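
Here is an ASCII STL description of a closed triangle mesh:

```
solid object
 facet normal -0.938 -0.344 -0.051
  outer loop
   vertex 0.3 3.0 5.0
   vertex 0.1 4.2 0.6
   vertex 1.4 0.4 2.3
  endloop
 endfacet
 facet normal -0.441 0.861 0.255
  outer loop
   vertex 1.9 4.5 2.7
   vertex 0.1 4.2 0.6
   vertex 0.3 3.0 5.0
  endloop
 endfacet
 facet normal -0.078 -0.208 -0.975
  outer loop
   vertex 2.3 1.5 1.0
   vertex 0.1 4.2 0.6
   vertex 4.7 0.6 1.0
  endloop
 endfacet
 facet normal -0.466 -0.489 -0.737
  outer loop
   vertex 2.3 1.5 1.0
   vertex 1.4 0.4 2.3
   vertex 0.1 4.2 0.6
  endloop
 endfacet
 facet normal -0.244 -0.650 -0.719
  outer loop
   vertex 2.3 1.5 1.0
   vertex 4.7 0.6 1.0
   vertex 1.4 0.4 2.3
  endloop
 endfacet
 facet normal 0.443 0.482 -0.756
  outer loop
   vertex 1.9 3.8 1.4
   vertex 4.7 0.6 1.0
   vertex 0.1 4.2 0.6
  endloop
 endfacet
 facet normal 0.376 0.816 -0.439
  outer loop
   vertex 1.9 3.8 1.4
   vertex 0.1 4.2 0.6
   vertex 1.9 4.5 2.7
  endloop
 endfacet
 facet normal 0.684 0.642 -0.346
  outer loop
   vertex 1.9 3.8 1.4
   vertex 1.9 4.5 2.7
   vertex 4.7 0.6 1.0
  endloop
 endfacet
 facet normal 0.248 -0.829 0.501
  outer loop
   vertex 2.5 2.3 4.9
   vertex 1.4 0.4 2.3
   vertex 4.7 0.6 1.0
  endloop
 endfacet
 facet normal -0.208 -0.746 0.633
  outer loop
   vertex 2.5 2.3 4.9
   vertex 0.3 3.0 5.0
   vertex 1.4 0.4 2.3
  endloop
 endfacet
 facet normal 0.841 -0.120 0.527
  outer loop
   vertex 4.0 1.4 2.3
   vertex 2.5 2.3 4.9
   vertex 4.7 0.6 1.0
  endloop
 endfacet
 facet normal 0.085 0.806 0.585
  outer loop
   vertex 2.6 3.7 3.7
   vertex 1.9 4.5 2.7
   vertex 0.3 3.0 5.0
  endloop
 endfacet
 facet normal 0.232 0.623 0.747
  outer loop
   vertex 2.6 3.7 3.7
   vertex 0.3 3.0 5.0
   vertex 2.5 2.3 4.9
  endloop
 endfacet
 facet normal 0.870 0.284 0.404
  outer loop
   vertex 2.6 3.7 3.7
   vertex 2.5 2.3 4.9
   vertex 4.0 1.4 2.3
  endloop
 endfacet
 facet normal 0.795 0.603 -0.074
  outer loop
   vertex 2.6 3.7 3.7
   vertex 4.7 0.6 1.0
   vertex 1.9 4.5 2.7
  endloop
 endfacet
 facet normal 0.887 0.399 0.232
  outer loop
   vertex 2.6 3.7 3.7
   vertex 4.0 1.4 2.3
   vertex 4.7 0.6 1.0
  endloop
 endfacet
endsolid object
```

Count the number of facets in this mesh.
16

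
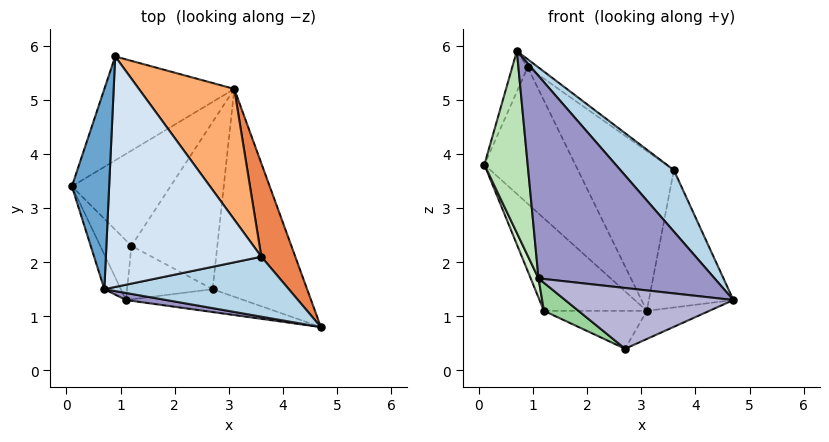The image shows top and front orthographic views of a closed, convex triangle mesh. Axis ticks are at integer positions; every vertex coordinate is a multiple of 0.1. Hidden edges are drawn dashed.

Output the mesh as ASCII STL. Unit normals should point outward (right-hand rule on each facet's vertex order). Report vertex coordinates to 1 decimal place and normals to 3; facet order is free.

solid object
 facet normal -0.942 0.067 0.330
  outer loop
   vertex 0.7 1.5 5.9
   vertex 0.9 5.8 5.6
   vertex 0.1 3.4 3.8
  endloop
 endfacet
 facet normal -0.715 0.556 -0.424
  outer loop
   vertex 3.1 5.2 1.1
   vertex 0.1 3.4 3.8
   vertex 0.9 5.8 5.6
  endloop
 endfacet
 facet normal 0.561 -0.592 0.578
  outer loop
   vertex 3.6 2.1 3.7
   vertex 0.7 1.5 5.9
   vertex 4.7 0.8 1.3
  endloop
 endfacet
 facet normal 0.600 0.028 0.799
  outer loop
   vertex 3.6 2.1 3.7
   vertex 0.9 5.8 5.6
   vertex 0.7 1.5 5.9
  endloop
 endfacet
 facet normal 0.911 0.342 0.232
  outer loop
   vertex 3.6 2.1 3.7
   vertex 4.7 0.8 1.3
   vertex 3.1 5.2 1.1
  endloop
 endfacet
 facet normal 0.833 0.428 0.350
  outer loop
   vertex 3.6 2.1 3.7
   vertex 3.1 5.2 1.1
   vertex 0.9 5.8 5.6
  endloop
 endfacet
 facet normal -0.729 0.477 -0.491
  outer loop
   vertex 1.2 2.3 1.1
   vertex 0.1 3.4 3.8
   vertex 3.1 5.2 1.1
  endloop
 endfacet
 facet normal 0.442 0.120 -0.889
  outer loop
   vertex 2.7 1.5 0.4
   vertex 3.1 5.2 1.1
   vertex 4.7 0.8 1.3
  endloop
 endfacet
 facet normal -0.320 0.209 -0.924
  outer loop
   vertex 2.7 1.5 0.4
   vertex 1.2 2.3 1.1
   vertex 3.1 5.2 1.1
  endloop
 endfacet
 facet normal -0.552 -0.388 -0.738
  outer loop
   vertex 1.1 1.3 1.7
   vertex 1.2 2.3 1.1
   vertex 2.7 1.5 0.4
  endloop
 endfacet
 facet normal -0.926 -0.370 -0.071
  outer loop
   vertex 1.1 1.3 1.7
   vertex 0.7 1.5 5.9
   vertex 0.1 3.4 3.8
  endloop
 endfacet
 facet normal -0.935 -0.109 -0.337
  outer loop
   vertex 1.1 1.3 1.7
   vertex 0.1 3.4 3.8
   vertex 1.2 2.3 1.1
  endloop
 endfacet
 facet normal -0.134 -0.990 0.034
  outer loop
   vertex 1.1 1.3 1.7
   vertex 4.7 0.8 1.3
   vertex 0.7 1.5 5.9
  endloop
 endfacet
 facet normal -0.167 -0.923 -0.347
  outer loop
   vertex 1.1 1.3 1.7
   vertex 2.7 1.5 0.4
   vertex 4.7 0.8 1.3
  endloop
 endfacet
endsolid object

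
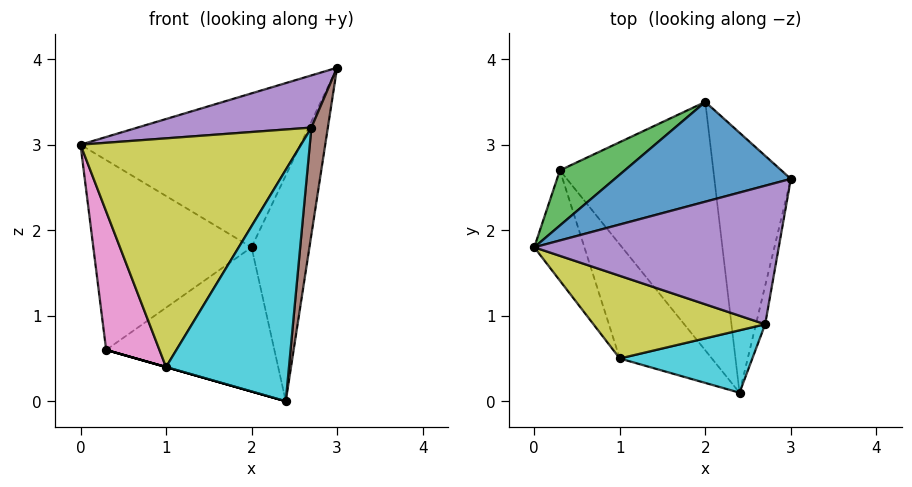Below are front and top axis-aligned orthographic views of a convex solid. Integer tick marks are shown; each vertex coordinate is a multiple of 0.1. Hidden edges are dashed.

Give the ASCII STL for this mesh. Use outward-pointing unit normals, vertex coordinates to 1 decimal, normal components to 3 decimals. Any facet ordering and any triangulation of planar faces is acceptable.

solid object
 facet normal -0.361 0.783 0.507
  outer loop
   vertex 2.0 3.5 1.8
   vertex 0.0 1.8 3.0
   vertex 3.0 2.6 3.9
  endloop
 endfacet
 facet normal 0.909 0.274 -0.315
  outer loop
   vertex 2.0 3.5 1.8
   vertex 3.0 2.6 3.9
   vertex 2.4 0.1 0.0
  endloop
 endfacet
 facet normal -0.544 0.806 0.234
  outer loop
   vertex 0.3 2.7 0.6
   vertex 0.0 1.8 3.0
   vertex 2.0 3.5 1.8
  endloop
 endfacet
 facet normal 0.351 0.470 -0.810
  outer loop
   vertex 0.3 2.7 0.6
   vertex 2.0 3.5 1.8
   vertex 2.4 0.1 0.0
  endloop
 endfacet
 facet normal -0.184 -0.346 0.920
  outer loop
   vertex 2.7 0.9 3.2
   vertex 3.0 2.6 3.9
   vertex 0.0 1.8 3.0
  endloop
 endfacet
 facet normal 0.987 -0.152 -0.055
  outer loop
   vertex 2.7 0.9 3.2
   vertex 2.4 0.1 0.0
   vertex 3.0 2.6 3.9
  endloop
 endfacet
 facet normal -0.935 -0.277 -0.221
  outer loop
   vertex 1.0 0.5 0.4
   vertex 0.0 1.8 3.0
   vertex 0.3 2.7 0.6
  endloop
 endfacet
 facet normal -0.275 0.000 -0.962
  outer loop
   vertex 1.0 0.5 0.4
   vertex 0.3 2.7 0.6
   vertex 2.4 0.1 0.0
  endloop
 endfacet
 facet normal -0.321 -0.891 0.322
  outer loop
   vertex 1.0 0.5 0.4
   vertex 2.7 0.9 3.2
   vertex 0.0 1.8 3.0
  endloop
 endfacet
 facet normal -0.198 -0.947 0.255
  outer loop
   vertex 1.0 0.5 0.4
   vertex 2.4 0.1 0.0
   vertex 2.7 0.9 3.2
  endloop
 endfacet
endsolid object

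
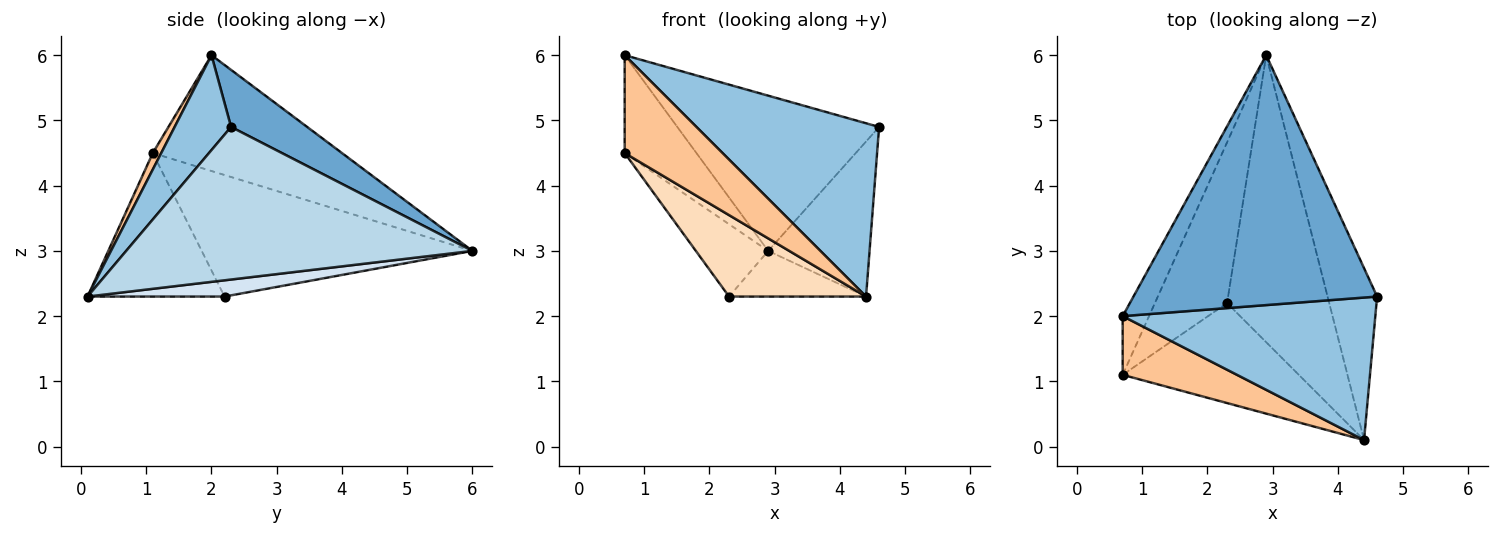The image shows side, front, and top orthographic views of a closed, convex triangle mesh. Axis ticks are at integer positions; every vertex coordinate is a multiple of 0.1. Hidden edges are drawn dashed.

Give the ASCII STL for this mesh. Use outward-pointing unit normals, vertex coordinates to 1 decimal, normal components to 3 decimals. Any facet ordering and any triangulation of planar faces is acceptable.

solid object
 facet normal 0.195 0.517 0.833
  outer loop
   vertex 2.9 6.0 3.0
   vertex 0.7 2.0 6.0
   vertex 4.6 2.3 4.9
  endloop
 endfacet
 facet normal 0.232 -0.751 0.618
  outer loop
   vertex 4.4 0.1 2.3
   vertex 4.6 2.3 4.9
   vertex 0.7 2.0 6.0
  endloop
 endfacet
 facet normal 0.916 0.268 -0.297
  outer loop
   vertex 4.4 0.1 2.3
   vertex 2.9 6.0 3.0
   vertex 4.6 2.3 4.9
  endloop
 endfacet
 facet normal 0.155 0.155 -0.976
  outer loop
   vertex 2.3 2.2 2.3
   vertex 2.9 6.0 3.0
   vertex 4.4 0.1 2.3
  endloop
 endfacet
 facet normal -0.915 0.347 -0.208
  outer loop
   vertex 0.7 1.1 4.5
   vertex 0.7 2.0 6.0
   vertex 2.9 6.0 3.0
  endloop
 endfacet
 facet normal -0.838 0.224 -0.498
  outer loop
   vertex 0.7 1.1 4.5
   vertex 2.9 6.0 3.0
   vertex 2.3 2.2 2.3
  endloop
 endfacet
 facet normal 0.074 -0.855 0.513
  outer loop
   vertex 0.7 1.1 4.5
   vertex 4.4 0.1 2.3
   vertex 0.7 2.0 6.0
  endloop
 endfacet
 facet normal -0.534 -0.534 -0.655
  outer loop
   vertex 0.7 1.1 4.5
   vertex 2.3 2.2 2.3
   vertex 4.4 0.1 2.3
  endloop
 endfacet
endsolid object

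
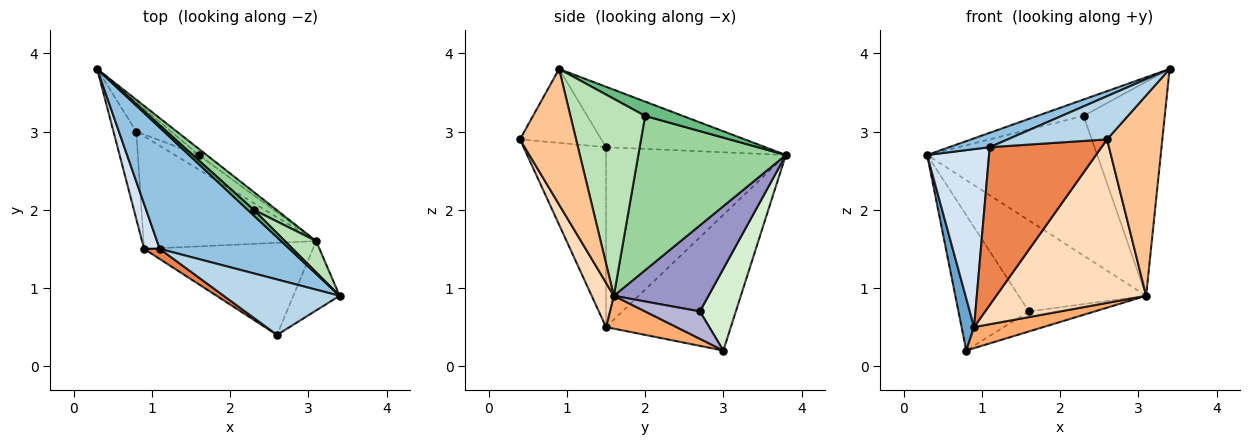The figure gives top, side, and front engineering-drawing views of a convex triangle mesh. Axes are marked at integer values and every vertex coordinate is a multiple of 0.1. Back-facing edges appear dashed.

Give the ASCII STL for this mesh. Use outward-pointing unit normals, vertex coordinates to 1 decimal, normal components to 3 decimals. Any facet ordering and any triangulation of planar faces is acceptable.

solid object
 facet normal -0.981 -0.098 -0.165
  outer loop
   vertex 0.9 1.5 0.5
   vertex 0.3 3.8 2.7
   vertex 0.8 3.0 0.2
  endloop
 endfacet
 facet normal -0.420 -0.107 0.901
  outer loop
   vertex 1.1 1.5 2.8
   vertex 3.4 0.9 3.8
   vertex 0.3 3.8 2.7
  endloop
 endfacet
 facet normal -0.450 -0.549 0.705
  outer loop
   vertex 1.1 1.5 2.8
   vertex 2.6 0.4 2.9
   vertex 3.4 0.9 3.8
  endloop
 endfacet
 facet normal -0.942 -0.324 0.082
  outer loop
   vertex 1.1 1.5 2.8
   vertex 0.3 3.8 2.7
   vertex 0.9 1.5 0.5
  endloop
 endfacet
 facet normal -0.593 -0.804 0.052
  outer loop
   vertex 1.1 1.5 2.8
   vertex 0.9 1.5 0.5
   vertex 2.6 0.4 2.9
  endloop
 endfacet
 facet normal 0.184 -0.181 -0.966
  outer loop
   vertex 3.1 1.6 0.9
   vertex 0.9 1.5 0.5
   vertex 0.8 3.0 0.2
  endloop
 endfacet
 facet normal 0.692 -0.682 -0.236
  outer loop
   vertex 3.1 1.6 0.9
   vertex 3.4 0.9 3.8
   vertex 2.6 0.4 2.9
  endloop
 endfacet
 facet normal 0.128 -0.864 -0.487
  outer loop
   vertex 3.1 1.6 0.9
   vertex 2.6 0.4 2.9
   vertex 0.9 1.5 0.5
  endloop
 endfacet
 facet normal 0.611 0.750 0.254
  outer loop
   vertex 2.3 2.0 3.2
   vertex 0.3 3.8 2.7
   vertex 3.4 0.9 3.8
  endloop
 endfacet
 facet normal 0.652 0.752 0.096
  outer loop
   vertex 2.3 2.0 3.2
   vertex 3.1 1.6 0.9
   vertex 0.3 3.8 2.7
  endloop
 endfacet
 facet normal 0.673 0.732 0.107
  outer loop
   vertex 2.3 2.0 3.2
   vertex 3.4 0.9 3.8
   vertex 3.1 1.6 0.9
  endloop
 endfacet
 facet normal 0.447 0.874 -0.190
  outer loop
   vertex 1.6 2.7 0.7
   vertex 0.8 3.0 0.2
   vertex 0.3 3.8 2.7
  endloop
 endfacet
 facet normal 0.595 0.802 -0.054
  outer loop
   vertex 1.6 2.7 0.7
   vertex 0.3 3.8 2.7
   vertex 3.1 1.6 0.9
  endloop
 endfacet
 facet normal 0.557 0.671 -0.489
  outer loop
   vertex 1.6 2.7 0.7
   vertex 3.1 1.6 0.9
   vertex 0.8 3.0 0.2
  endloop
 endfacet
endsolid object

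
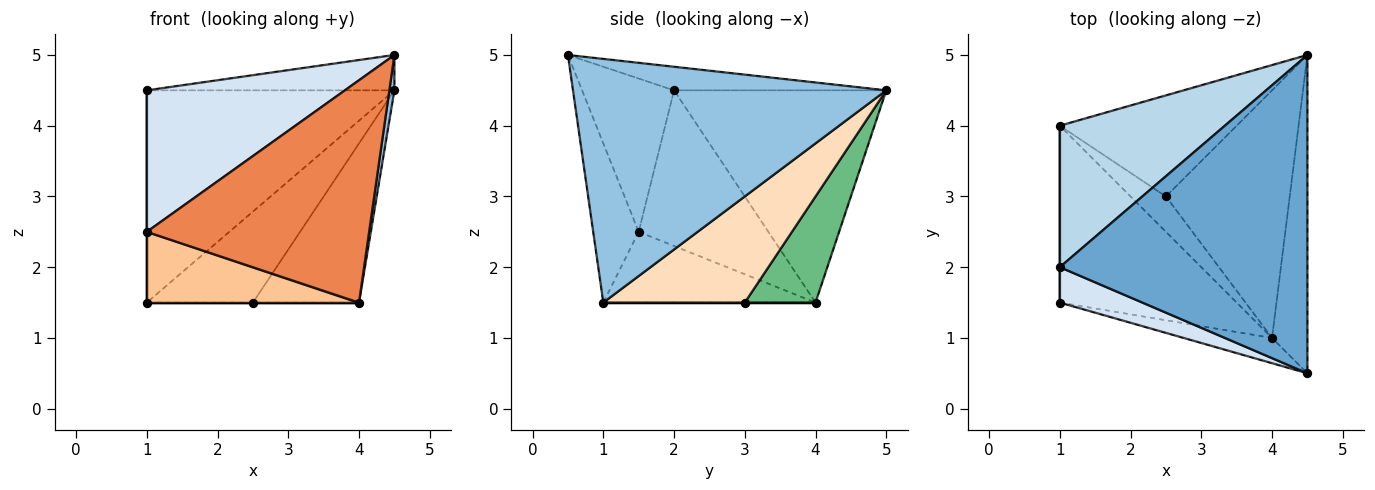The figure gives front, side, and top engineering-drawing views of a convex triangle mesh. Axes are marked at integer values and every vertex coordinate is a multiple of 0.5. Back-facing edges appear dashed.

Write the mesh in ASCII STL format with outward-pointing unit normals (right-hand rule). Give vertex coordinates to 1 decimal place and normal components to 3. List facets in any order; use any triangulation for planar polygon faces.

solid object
 facet normal -0.094 0.110 0.989
  outer loop
   vertex 4.5 5.0 4.5
   vertex 1.0 2.0 4.5
   vertex 4.5 0.5 5.0
  endloop
 endfacet
 facet normal 0.990 -0.016 -0.144
  outer loop
   vertex 4.0 1.0 1.5
   vertex 4.5 5.0 4.5
   vertex 4.5 0.5 5.0
  endloop
 endfacet
 facet normal -0.581 0.677 0.452
  outer loop
   vertex 1.0 4.0 1.5
   vertex 1.0 2.0 4.5
   vertex 4.5 5.0 4.5
  endloop
 endfacet
 facet normal -0.411 -0.885 0.221
  outer loop
   vertex 1.0 1.5 2.5
   vertex 4.5 0.5 5.0
   vertex 1.0 2.0 4.5
  endloop
 endfacet
 facet normal -0.199 -0.974 -0.111
  outer loop
   vertex 1.0 1.5 2.5
   vertex 4.0 1.0 1.5
   vertex 4.5 0.5 5.0
  endloop
 endfacet
 facet normal -1.000 0.000 0.000
  outer loop
   vertex 1.0 1.5 2.5
   vertex 1.0 2.0 4.5
   vertex 1.0 4.0 1.5
  endloop
 endfacet
 facet normal -0.348 -0.348 -0.870
  outer loop
   vertex 1.0 1.5 2.5
   vertex 1.0 4.0 1.5
   vertex 4.0 1.0 1.5
  endloop
 endfacet
 facet normal 0.585 0.439 -0.682
  outer loop
   vertex 2.5 3.0 1.5
   vertex 4.5 5.0 4.5
   vertex 4.0 1.0 1.5
  endloop
 endfacet
 facet normal 0.407 0.611 -0.679
  outer loop
   vertex 2.5 3.0 1.5
   vertex 1.0 4.0 1.5
   vertex 4.5 5.0 4.5
  endloop
 endfacet
 facet normal 0.000 0.000 -1.000
  outer loop
   vertex 2.5 3.0 1.5
   vertex 4.0 1.0 1.5
   vertex 1.0 4.0 1.5
  endloop
 endfacet
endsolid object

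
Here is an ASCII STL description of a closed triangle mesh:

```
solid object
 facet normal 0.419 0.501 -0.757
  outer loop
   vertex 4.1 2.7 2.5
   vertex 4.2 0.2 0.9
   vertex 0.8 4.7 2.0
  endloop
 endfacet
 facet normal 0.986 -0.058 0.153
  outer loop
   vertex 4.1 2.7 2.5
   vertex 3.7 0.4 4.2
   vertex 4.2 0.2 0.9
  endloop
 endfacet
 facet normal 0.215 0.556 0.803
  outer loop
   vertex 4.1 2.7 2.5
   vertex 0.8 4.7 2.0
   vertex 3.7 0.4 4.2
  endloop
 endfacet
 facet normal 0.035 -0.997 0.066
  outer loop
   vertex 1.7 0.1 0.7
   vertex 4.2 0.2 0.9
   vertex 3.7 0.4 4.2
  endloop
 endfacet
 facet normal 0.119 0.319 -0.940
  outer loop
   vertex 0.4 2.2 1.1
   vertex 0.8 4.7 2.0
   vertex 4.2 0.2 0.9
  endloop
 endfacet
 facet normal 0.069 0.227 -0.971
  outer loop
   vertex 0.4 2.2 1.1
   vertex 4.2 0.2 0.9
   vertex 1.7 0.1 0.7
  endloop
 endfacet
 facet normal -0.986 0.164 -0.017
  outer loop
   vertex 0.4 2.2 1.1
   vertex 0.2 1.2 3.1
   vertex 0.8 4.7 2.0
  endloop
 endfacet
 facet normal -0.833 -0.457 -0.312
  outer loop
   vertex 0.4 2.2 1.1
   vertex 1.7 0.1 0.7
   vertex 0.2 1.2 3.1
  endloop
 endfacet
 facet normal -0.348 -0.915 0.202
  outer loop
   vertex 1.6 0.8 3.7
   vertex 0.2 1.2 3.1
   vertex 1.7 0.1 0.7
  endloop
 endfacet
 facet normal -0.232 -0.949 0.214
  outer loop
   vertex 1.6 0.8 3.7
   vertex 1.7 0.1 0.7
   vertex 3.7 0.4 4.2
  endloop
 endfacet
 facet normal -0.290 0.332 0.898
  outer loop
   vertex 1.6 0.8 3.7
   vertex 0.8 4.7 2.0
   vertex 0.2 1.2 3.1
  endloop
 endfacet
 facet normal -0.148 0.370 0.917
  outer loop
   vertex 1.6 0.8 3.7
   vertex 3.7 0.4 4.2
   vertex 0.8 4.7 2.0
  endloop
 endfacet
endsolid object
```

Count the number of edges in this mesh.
18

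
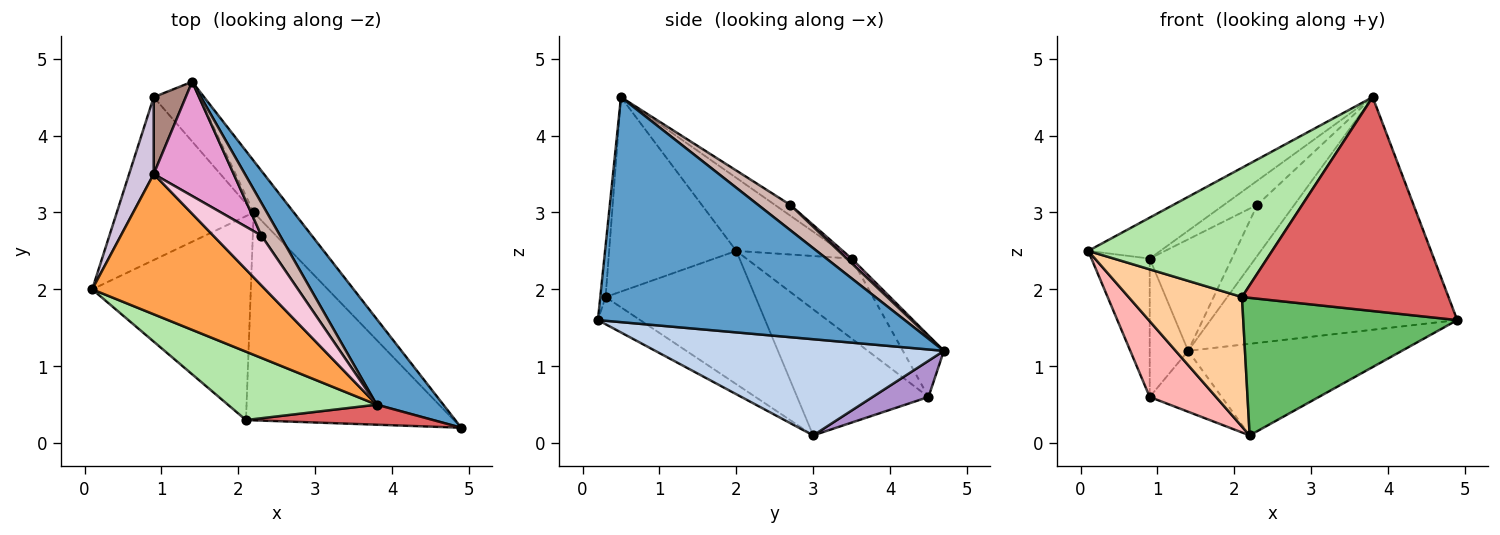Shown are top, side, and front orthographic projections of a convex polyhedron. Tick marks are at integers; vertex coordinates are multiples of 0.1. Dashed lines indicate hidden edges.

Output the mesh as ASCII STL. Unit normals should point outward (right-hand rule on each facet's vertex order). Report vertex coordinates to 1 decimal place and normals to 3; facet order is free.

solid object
 facet normal 0.759 0.611 0.225
  outer loop
   vertex 3.8 0.5 4.5
   vertex 4.9 0.2 1.6
   vertex 1.4 4.7 1.2
  endloop
 endfacet
 facet normal 0.762 0.564 -0.318
  outer loop
   vertex 2.2 3.0 0.1
   vertex 1.4 4.7 1.2
   vertex 4.9 0.2 1.6
  endloop
 endfacet
 facet normal -0.376 0.260 0.890
  outer loop
   vertex 0.9 3.5 2.4
   vertex 0.1 2.0 2.5
   vertex 3.8 0.5 4.5
  endloop
 endfacet
 facet normal -0.578 -0.438 -0.688
  outer loop
   vertex 2.1 0.3 1.9
   vertex 0.1 2.0 2.5
   vertex 2.2 3.0 0.1
  endloop
 endfacet
 facet normal -0.108 -0.549 -0.829
  outer loop
   vertex 2.1 0.3 1.9
   vertex 2.2 3.0 0.1
   vertex 4.9 0.2 1.6
  endloop
 endfacet
 facet normal -0.521 -0.754 0.399
  outer loop
   vertex 2.1 0.3 1.9
   vertex 3.8 0.5 4.5
   vertex 0.1 2.0 2.5
  endloop
 endfacet
 facet normal -0.026 -0.995 0.093
  outer loop
   vertex 2.1 0.3 1.9
   vertex 4.9 0.2 1.6
   vertex 3.8 0.5 4.5
  endloop
 endfacet
 facet normal -0.641 -0.324 -0.696
  outer loop
   vertex 0.9 4.5 0.6
   vertex 2.2 3.0 0.1
   vertex 0.1 2.0 2.5
  endloop
 endfacet
 facet normal 0.485 0.624 -0.612
  outer loop
   vertex 0.9 4.5 0.6
   vertex 1.4 4.7 1.2
   vertex 2.2 3.0 0.1
  endloop
 endfacet
 facet normal -0.845 0.468 0.260
  outer loop
   vertex 0.9 4.5 0.6
   vertex 0.1 2.0 2.5
   vertex 0.9 3.5 2.4
  endloop
 endfacet
 facet normal -0.682 0.639 0.355
  outer loop
   vertex 0.9 4.5 0.6
   vertex 0.9 3.5 2.4
   vertex 1.4 4.7 1.2
  endloop
 endfacet
 facet normal 0.590 0.680 0.436
  outer loop
   vertex 2.3 2.7 3.1
   vertex 3.8 0.5 4.5
   vertex 1.4 4.7 1.2
  endloop
 endfacet
 facet normal 0.041 0.698 0.715
  outer loop
   vertex 2.3 2.7 3.1
   vertex 1.4 4.7 1.2
   vertex 0.9 3.5 2.4
  endloop
 endfacet
 facet normal -0.197 0.427 0.882
  outer loop
   vertex 2.3 2.7 3.1
   vertex 0.9 3.5 2.4
   vertex 3.8 0.5 4.5
  endloop
 endfacet
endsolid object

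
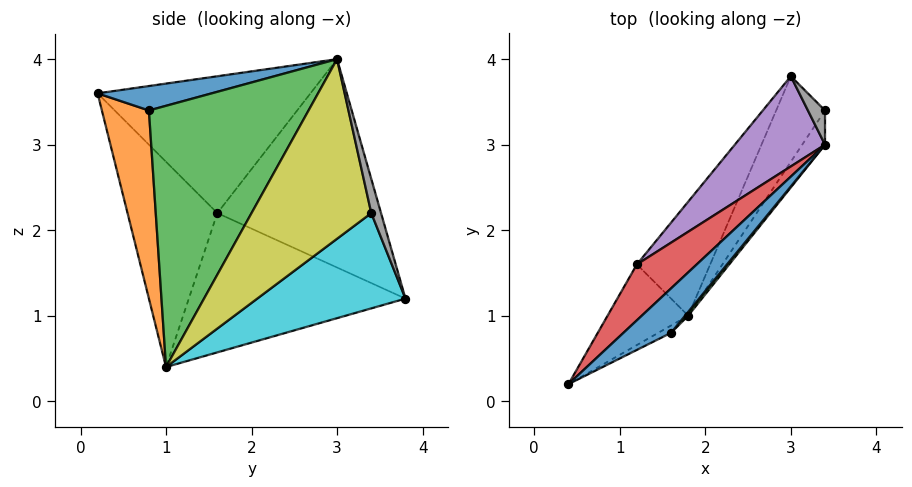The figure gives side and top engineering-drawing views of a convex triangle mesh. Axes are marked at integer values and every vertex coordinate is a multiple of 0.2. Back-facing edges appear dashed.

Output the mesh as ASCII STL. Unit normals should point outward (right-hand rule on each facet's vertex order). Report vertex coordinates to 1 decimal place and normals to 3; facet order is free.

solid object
 facet normal 0.389 -0.524 0.758
  outer loop
   vertex 1.6 0.8 3.4
   vertex 3.4 3.0 4.0
   vertex 0.4 0.2 3.6
  endloop
 endfacet
 facet normal 0.443 -0.896 -0.030
  outer loop
   vertex 1.6 0.8 3.4
   vertex 0.4 0.2 3.6
   vertex 1.8 1.0 0.4
  endloop
 endfacet
 facet normal 0.773 -0.635 0.009
  outer loop
   vertex 1.6 0.8 3.4
   vertex 1.8 1.0 0.4
   vertex 3.4 3.0 4.0
  endloop
 endfacet
 facet normal -0.673 0.679 0.294
  outer loop
   vertex 1.2 1.6 2.2
   vertex 0.4 0.2 3.6
   vertex 3.4 3.0 4.0
  endloop
 endfacet
 facet normal -0.672 0.682 0.291
  outer loop
   vertex 1.2 1.6 2.2
   vertex 3.4 3.0 4.0
   vertex 3.0 3.8 1.2
  endloop
 endfacet
 facet normal -0.918 0.164 -0.361
  outer loop
   vertex 1.2 1.6 2.2
   vertex 1.8 1.0 0.4
   vertex 0.4 0.2 3.6
  endloop
 endfacet
 facet normal -0.788 0.456 -0.415
  outer loop
   vertex 1.2 1.6 2.2
   vertex 3.0 3.8 1.2
   vertex 1.8 1.0 0.4
  endloop
 endfacet
 facet normal 0.398 0.896 0.199
  outer loop
   vertex 3.4 3.4 2.2
   vertex 3.0 3.8 1.2
   vertex 3.4 3.0 4.0
  endloop
 endfacet
 facet normal 0.863 -0.493 -0.110
  outer loop
   vertex 3.4 3.4 2.2
   vertex 3.4 3.0 4.0
   vertex 1.8 1.0 0.4
  endloop
 endfacet
 facet normal 0.863 -0.243 -0.443
  outer loop
   vertex 3.4 3.4 2.2
   vertex 1.8 1.0 0.4
   vertex 3.0 3.8 1.2
  endloop
 endfacet
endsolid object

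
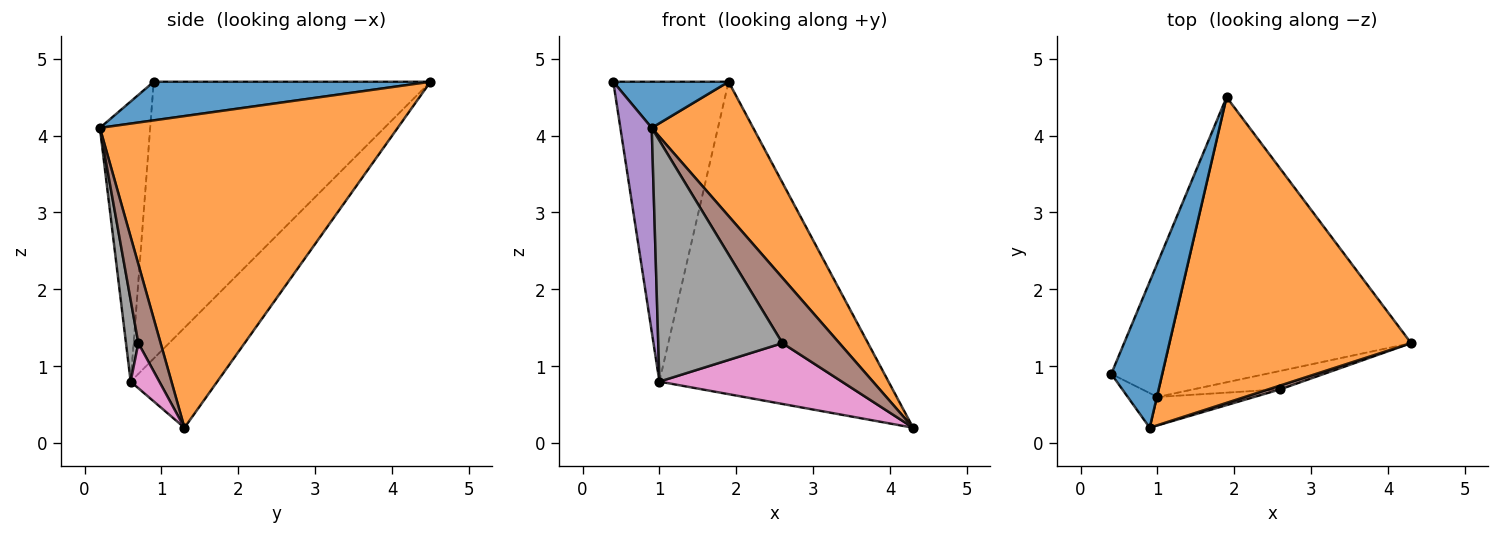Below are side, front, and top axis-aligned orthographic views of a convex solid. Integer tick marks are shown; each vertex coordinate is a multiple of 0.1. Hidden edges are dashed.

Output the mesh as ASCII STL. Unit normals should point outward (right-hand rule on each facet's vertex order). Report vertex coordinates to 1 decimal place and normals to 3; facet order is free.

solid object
 facet normal 0.586 -0.244 0.773
  outer loop
   vertex 0.9 0.2 4.1
   vertex 1.9 4.5 4.7
   vertex 0.4 0.9 4.7
  endloop
 endfacet
 facet normal 0.763 -0.260 0.592
  outer loop
   vertex 0.9 0.2 4.1
   vertex 4.3 1.3 0.2
   vertex 1.9 4.5 4.7
  endloop
 endfacet
 facet normal -0.910 0.379 -0.169
  outer loop
   vertex 1.0 0.6 0.8
   vertex 0.4 0.9 4.7
   vertex 1.9 4.5 4.7
  endloop
 endfacet
 facet normal -0.269 0.711 -0.649
  outer loop
   vertex 1.0 0.6 0.8
   vertex 1.9 4.5 4.7
   vertex 4.3 1.3 0.2
  endloop
 endfacet
 facet normal -0.845 -0.527 -0.089
  outer loop
   vertex 1.0 0.6 0.8
   vertex 0.9 0.2 4.1
   vertex 0.4 0.9 4.7
  endloop
 endfacet
 facet normal 0.364 -0.930 0.055
  outer loop
   vertex 2.6 0.7 1.3
   vertex 4.3 1.3 0.2
   vertex 0.9 0.2 4.1
  endloop
 endfacet
 facet normal 0.149 -0.946 -0.286
  outer loop
   vertex 2.6 0.7 1.3
   vertex 1.0 0.6 0.8
   vertex 4.3 1.3 0.2
  endloop
 endfacet
 facet normal 0.098 -0.988 -0.117
  outer loop
   vertex 2.6 0.7 1.3
   vertex 0.9 0.2 4.1
   vertex 1.0 0.6 0.8
  endloop
 endfacet
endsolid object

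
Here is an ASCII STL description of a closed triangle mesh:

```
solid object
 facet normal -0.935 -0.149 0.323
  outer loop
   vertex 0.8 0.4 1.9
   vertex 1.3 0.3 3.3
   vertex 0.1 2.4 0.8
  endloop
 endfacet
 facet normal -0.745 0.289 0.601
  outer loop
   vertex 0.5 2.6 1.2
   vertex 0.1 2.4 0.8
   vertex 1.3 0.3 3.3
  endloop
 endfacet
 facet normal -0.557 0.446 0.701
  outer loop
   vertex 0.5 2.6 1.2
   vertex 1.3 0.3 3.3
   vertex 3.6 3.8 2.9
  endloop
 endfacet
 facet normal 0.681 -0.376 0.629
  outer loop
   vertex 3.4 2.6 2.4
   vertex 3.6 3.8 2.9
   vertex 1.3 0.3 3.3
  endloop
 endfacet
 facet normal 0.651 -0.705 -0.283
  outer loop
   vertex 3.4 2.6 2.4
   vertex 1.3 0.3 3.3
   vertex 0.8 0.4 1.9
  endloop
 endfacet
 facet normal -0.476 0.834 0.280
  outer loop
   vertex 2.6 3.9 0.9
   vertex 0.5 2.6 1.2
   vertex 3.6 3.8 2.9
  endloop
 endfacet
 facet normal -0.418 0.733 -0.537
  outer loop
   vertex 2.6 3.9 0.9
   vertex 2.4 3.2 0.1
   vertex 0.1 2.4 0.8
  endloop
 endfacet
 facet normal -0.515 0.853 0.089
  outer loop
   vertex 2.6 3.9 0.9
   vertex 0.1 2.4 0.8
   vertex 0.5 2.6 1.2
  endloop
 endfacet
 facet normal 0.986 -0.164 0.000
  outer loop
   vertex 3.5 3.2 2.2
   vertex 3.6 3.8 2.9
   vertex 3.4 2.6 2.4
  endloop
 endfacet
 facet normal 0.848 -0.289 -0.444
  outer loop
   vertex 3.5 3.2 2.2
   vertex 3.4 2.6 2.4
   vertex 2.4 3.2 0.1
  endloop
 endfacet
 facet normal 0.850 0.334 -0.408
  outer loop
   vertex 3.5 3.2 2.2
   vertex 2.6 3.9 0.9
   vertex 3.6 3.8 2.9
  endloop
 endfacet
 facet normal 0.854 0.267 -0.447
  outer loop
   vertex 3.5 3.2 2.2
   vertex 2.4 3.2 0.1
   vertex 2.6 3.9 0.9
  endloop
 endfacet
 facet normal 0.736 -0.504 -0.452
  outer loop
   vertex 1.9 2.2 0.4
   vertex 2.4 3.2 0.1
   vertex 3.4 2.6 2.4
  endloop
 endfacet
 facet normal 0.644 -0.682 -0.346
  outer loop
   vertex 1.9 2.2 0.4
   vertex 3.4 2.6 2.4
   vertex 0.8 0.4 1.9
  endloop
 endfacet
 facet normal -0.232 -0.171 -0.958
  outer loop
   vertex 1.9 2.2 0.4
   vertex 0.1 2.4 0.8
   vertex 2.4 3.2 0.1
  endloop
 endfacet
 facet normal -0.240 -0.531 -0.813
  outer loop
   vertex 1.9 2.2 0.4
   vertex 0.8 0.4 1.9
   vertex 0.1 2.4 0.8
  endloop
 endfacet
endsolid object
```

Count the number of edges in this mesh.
24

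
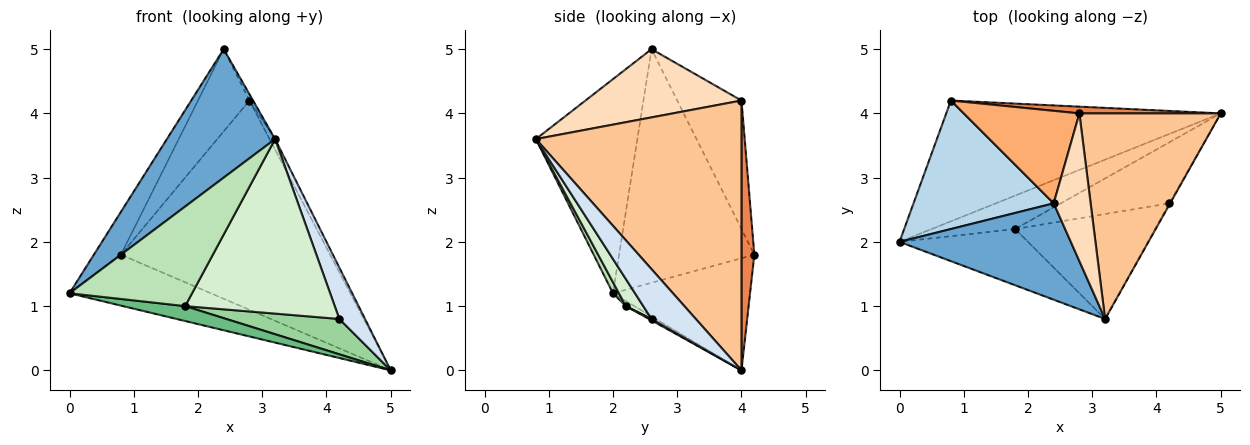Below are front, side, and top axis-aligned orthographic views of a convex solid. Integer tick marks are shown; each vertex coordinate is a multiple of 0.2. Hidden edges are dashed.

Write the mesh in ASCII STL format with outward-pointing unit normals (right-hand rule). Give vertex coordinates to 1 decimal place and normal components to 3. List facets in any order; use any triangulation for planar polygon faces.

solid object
 facet normal -0.600 -0.640 0.480
  outer loop
   vertex 2.4 2.6 5.0
   vertex 0.0 2.0 1.2
   vertex 3.2 0.8 3.6
  endloop
 endfacet
 facet normal -0.352 0.363 -0.862
  outer loop
   vertex 0.8 4.2 1.8
   vertex 5.0 4.0 0.0
   vertex 0.0 2.0 1.2
  endloop
 endfacet
 facet normal -0.845 0.169 0.507
  outer loop
   vertex 0.8 4.2 1.8
   vertex 0.0 2.0 1.2
   vertex 2.4 2.6 5.0
  endloop
 endfacet
 facet normal 0.865 -0.502 -0.014
  outer loop
   vertex 4.2 2.6 0.8
   vertex 5.0 4.0 0.0
   vertex 3.2 0.8 3.6
  endloop
 endfacet
 facet normal 0.061 0.998 0.032
  outer loop
   vertex 2.8 4.0 4.2
   vertex 5.0 4.0 0.0
   vertex 0.8 4.2 1.8
  endloop
 endfacet
 facet normal -0.639 0.511 0.575
  outer loop
   vertex 2.8 4.0 4.2
   vertex 0.8 4.2 1.8
   vertex 2.4 2.6 5.0
  endloop
 endfacet
 facet normal 0.886 0.024 0.464
  outer loop
   vertex 2.8 4.0 4.2
   vertex 3.2 0.8 3.6
   vertex 5.0 4.0 0.0
  endloop
 endfacet
 facet normal 0.879 0.021 0.476
  outer loop
   vertex 2.8 4.0 4.2
   vertex 2.4 2.6 5.0
   vertex 3.2 0.8 3.6
  endloop
 endfacet
 facet normal -0.056 -0.407 -0.912
  outer loop
   vertex 1.8 2.2 1.0
   vertex 0.0 2.0 1.2
   vertex 5.0 4.0 0.0
  endloop
 endfacet
 facet normal 0.011 -0.501 -0.865
  outer loop
   vertex 1.8 2.2 1.0
   vertex 5.0 4.0 0.0
   vertex 4.2 2.6 0.8
  endloop
 endfacet
 facet normal 0.042 -0.870 -0.491
  outer loop
   vertex 1.8 2.2 1.0
   vertex 3.2 0.8 3.6
   vertex 0.0 2.0 1.2
  endloop
 endfacet
 facet normal 0.099 -0.853 -0.513
  outer loop
   vertex 1.8 2.2 1.0
   vertex 4.2 2.6 0.8
   vertex 3.2 0.8 3.6
  endloop
 endfacet
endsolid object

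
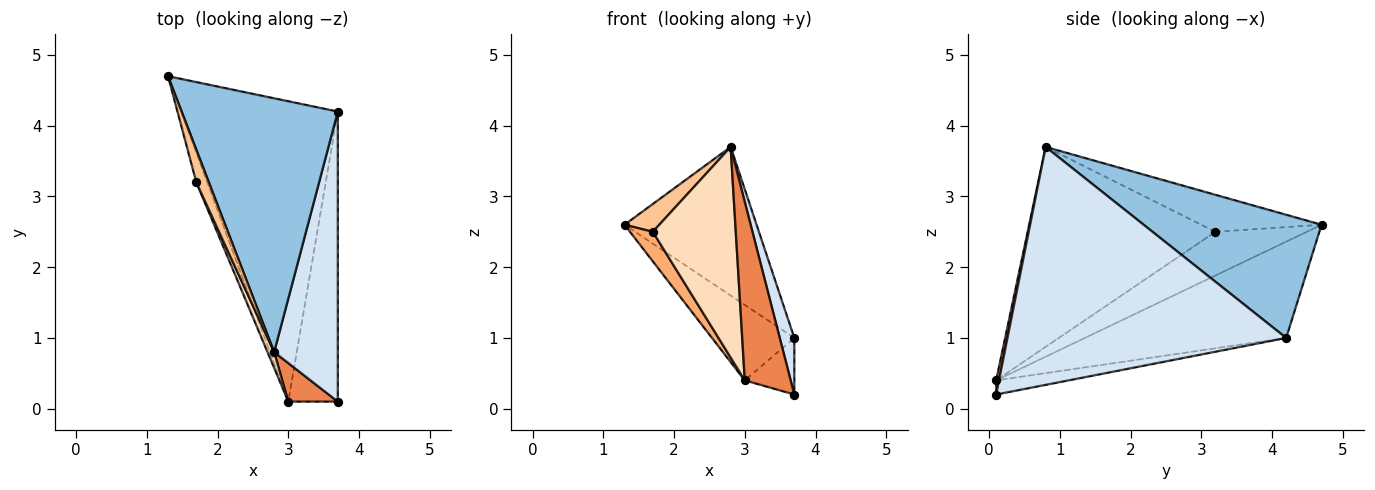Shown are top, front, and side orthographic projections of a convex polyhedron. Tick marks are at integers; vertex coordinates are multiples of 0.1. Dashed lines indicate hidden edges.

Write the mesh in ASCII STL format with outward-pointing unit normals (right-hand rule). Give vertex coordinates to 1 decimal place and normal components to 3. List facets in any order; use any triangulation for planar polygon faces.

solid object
 facet normal -0.512 0.209 -0.833
  outer loop
   vertex 3.0 0.1 0.4
   vertex 1.3 4.7 2.6
   vertex 3.7 4.2 1.0
  endloop
 endfacet
 facet normal 0.563 0.418 0.713
  outer loop
   vertex 2.8 0.8 3.7
   vertex 3.7 4.2 1.0
   vertex 1.3 4.7 2.6
  endloop
 endfacet
 facet normal -0.270 0.184 -0.945
  outer loop
   vertex 3.7 0.1 0.2
   vertex 3.0 0.1 0.4
   vertex 3.7 4.2 1.0
  endloop
 endfacet
 facet normal 0.965 -0.050 0.258
  outer loop
   vertex 3.7 0.1 0.2
   vertex 3.7 4.2 1.0
   vertex 2.8 0.8 3.7
  endloop
 endfacet
 facet normal 0.060 -0.976 0.211
  outer loop
   vertex 3.7 0.1 0.2
   vertex 2.8 0.8 3.7
   vertex 3.0 0.1 0.4
  endloop
 endfacet
 facet normal -0.943 -0.236 -0.236
  outer loop
   vertex 1.7 3.2 2.5
   vertex 1.3 4.7 2.6
   vertex 3.0 0.1 0.4
  endloop
 endfacet
 facet normal -0.914 -0.264 0.309
  outer loop
   vertex 1.7 3.2 2.5
   vertex 2.8 0.8 3.7
   vertex 1.3 4.7 2.6
  endloop
 endfacet
 facet normal -0.914 -0.404 0.030
  outer loop
   vertex 1.7 3.2 2.5
   vertex 3.0 0.1 0.4
   vertex 2.8 0.8 3.7
  endloop
 endfacet
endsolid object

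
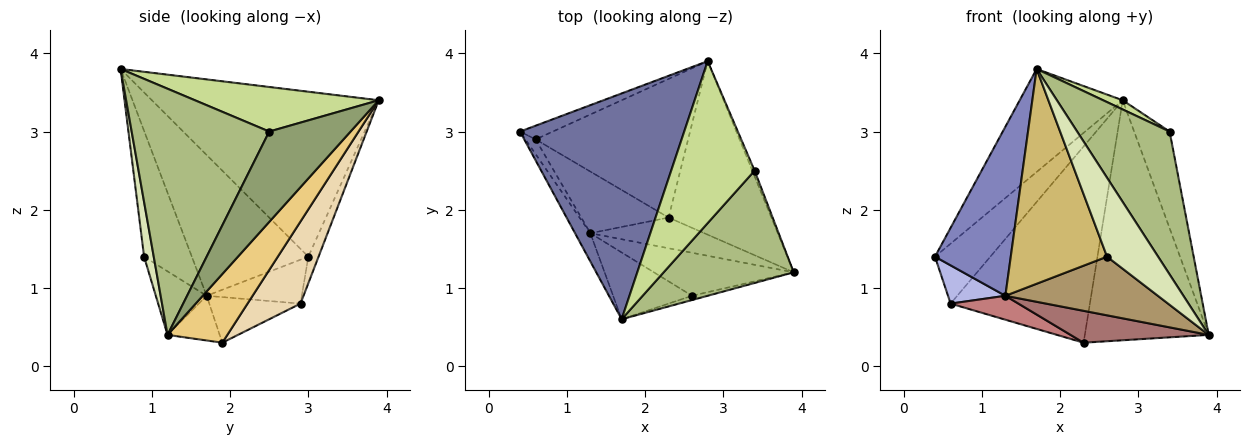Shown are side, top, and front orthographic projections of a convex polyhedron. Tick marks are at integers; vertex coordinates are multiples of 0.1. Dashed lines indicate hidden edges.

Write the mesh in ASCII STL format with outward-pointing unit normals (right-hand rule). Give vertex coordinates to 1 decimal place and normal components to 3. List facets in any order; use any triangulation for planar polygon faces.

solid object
 facet normal -0.675 0.306 0.672
  outer loop
   vertex 1.7 0.6 3.8
   vertex 2.8 3.9 3.4
   vertex 0.4 3.0 1.4
  endloop
 endfacet
 facet normal -0.835 -0.543 -0.091
  outer loop
   vertex 1.3 1.7 0.9
   vertex 1.7 0.6 3.8
   vertex 0.4 3.0 1.4
  endloop
 endfacet
 facet normal -0.177 0.959 -0.219
  outer loop
   vertex 0.6 2.9 0.8
   vertex 0.4 3.0 1.4
   vertex 2.8 3.9 3.4
  endloop
 endfacet
 facet normal -0.840 -0.506 -0.196
  outer loop
   vertex 0.6 2.9 0.8
   vertex 1.3 1.7 0.9
   vertex 0.4 3.0 1.4
  endloop
 endfacet
 facet normal 0.916 0.399 -0.023
  outer loop
   vertex 3.4 2.5 3.0
   vertex 3.9 1.2 0.4
   vertex 2.8 3.9 3.4
  endloop
 endfacet
 facet normal 0.760 -0.511 0.402
  outer loop
   vertex 3.4 2.5 3.0
   vertex 1.7 0.6 3.8
   vertex 3.9 1.2 0.4
  endloop
 endfacet
 facet normal 0.471 -0.050 0.881
  outer loop
   vertex 3.4 2.5 3.0
   vertex 2.8 3.9 3.4
   vertex 1.7 0.6 3.8
  endloop
 endfacet
 facet normal 0.186 -0.981 -0.053
  outer loop
   vertex 2.6 0.9 1.4
   vertex 3.9 1.2 0.4
   vertex 1.7 0.6 3.8
  endloop
 endfacet
 facet normal -0.260 -0.779 -0.571
  outer loop
   vertex 2.6 0.9 1.4
   vertex 1.3 1.7 0.9
   vertex 3.9 1.2 0.4
  endloop
 endfacet
 facet normal -0.428 -0.863 -0.268
  outer loop
   vertex 2.6 0.9 1.4
   vertex 1.7 0.6 3.8
   vertex 1.3 1.7 0.9
  endloop
 endfacet
 facet normal 0.364 0.755 -0.546
  outer loop
   vertex 2.3 1.9 0.3
   vertex 2.8 3.9 3.4
   vertex 3.9 1.2 0.4
  endloop
 endfacet
 facet normal 0.297 0.780 -0.551
  outer loop
   vertex 2.3 1.9 0.3
   vertex 0.6 2.9 0.8
   vertex 2.8 3.9 3.4
  endloop
 endfacet
 facet normal -0.262 -0.695 -0.669
  outer loop
   vertex 2.3 1.9 0.3
   vertex 3.9 1.2 0.4
   vertex 1.3 1.7 0.9
  endloop
 endfacet
 facet normal -0.438 -0.325 -0.838
  outer loop
   vertex 2.3 1.9 0.3
   vertex 1.3 1.7 0.9
   vertex 0.6 2.9 0.8
  endloop
 endfacet
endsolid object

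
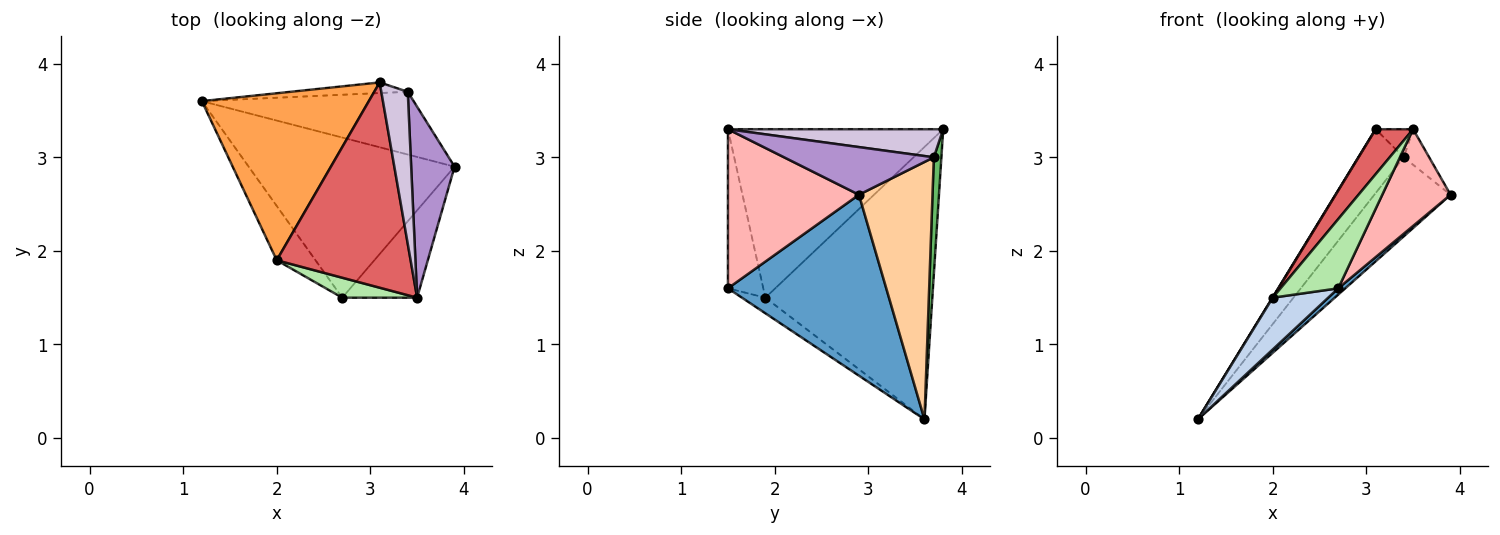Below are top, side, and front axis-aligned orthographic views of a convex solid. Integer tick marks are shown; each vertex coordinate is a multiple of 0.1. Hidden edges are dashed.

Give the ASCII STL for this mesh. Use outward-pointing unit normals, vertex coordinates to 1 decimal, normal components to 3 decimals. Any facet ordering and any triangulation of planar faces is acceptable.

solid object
 facet normal 0.660 -0.029 -0.751
  outer loop
   vertex 2.7 1.5 1.6
   vertex 1.2 3.6 0.2
   vertex 3.9 2.9 2.6
  endloop
 endfacet
 facet normal -0.279 -0.663 -0.695
  outer loop
   vertex 2.0 1.9 1.5
   vertex 1.2 3.6 0.2
   vertex 2.7 1.5 1.6
  endloop
 endfacet
 facet normal -0.853 -0.002 0.523
  outer loop
   vertex 2.0 1.9 1.5
   vertex 3.1 3.8 3.3
   vertex 1.2 3.6 0.2
  endloop
 endfacet
 facet normal 0.603 0.625 -0.496
  outer loop
   vertex 3.4 3.7 3.0
   vertex 3.9 2.9 2.6
   vertex 1.2 3.6 0.2
  endloop
 endfacet
 facet normal 0.162 0.973 -0.162
  outer loop
   vertex 3.4 3.7 3.0
   vertex 1.2 3.6 0.2
   vertex 3.1 3.8 3.3
  endloop
 endfacet
 facet normal -0.507 -0.828 0.239
  outer loop
   vertex 3.5 1.5 3.3
   vertex 2.0 1.9 1.5
   vertex 2.7 1.5 1.6
  endloop
 endfacet
 facet normal -0.776 -0.135 0.616
  outer loop
   vertex 3.5 1.5 3.3
   vertex 3.1 3.8 3.3
   vertex 2.0 1.9 1.5
  endloop
 endfacet
 facet normal 0.818 -0.426 -0.385
  outer loop
   vertex 3.5 1.5 3.3
   vertex 2.7 1.5 1.6
   vertex 3.9 2.9 2.6
  endloop
 endfacet
 facet normal 0.734 0.124 0.668
  outer loop
   vertex 3.5 1.5 3.3
   vertex 3.9 2.9 2.6
   vertex 3.4 3.7 3.0
  endloop
 endfacet
 facet normal 0.722 0.126 0.680
  outer loop
   vertex 3.5 1.5 3.3
   vertex 3.4 3.7 3.0
   vertex 3.1 3.8 3.3
  endloop
 endfacet
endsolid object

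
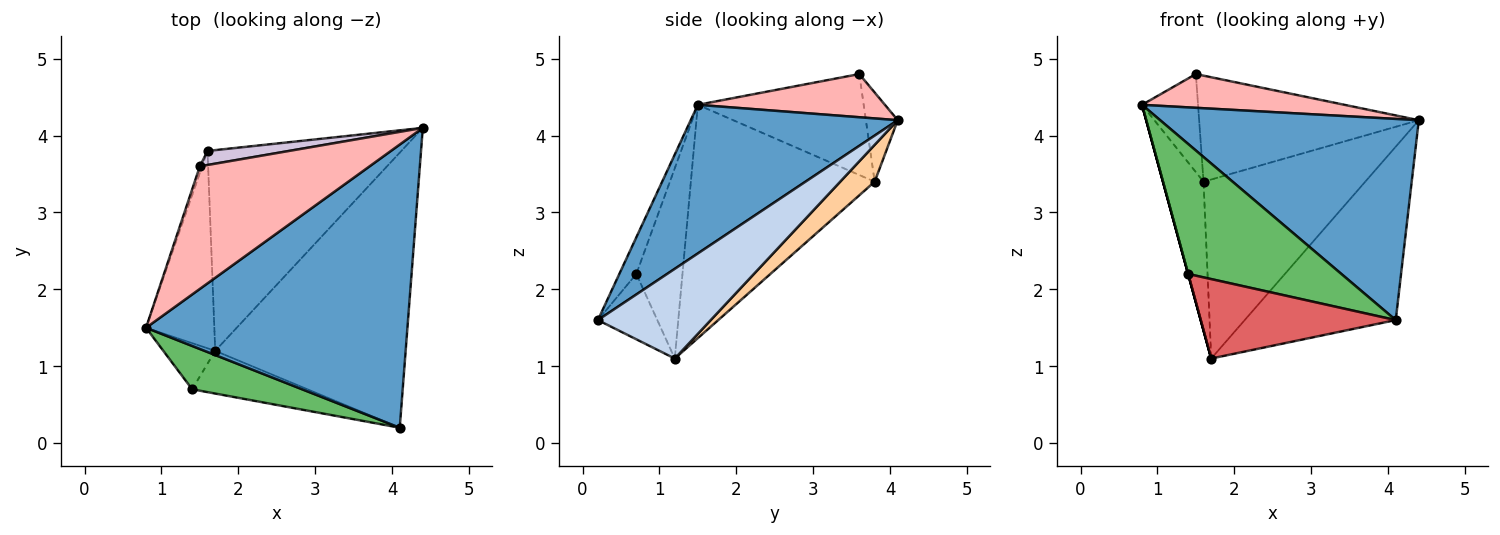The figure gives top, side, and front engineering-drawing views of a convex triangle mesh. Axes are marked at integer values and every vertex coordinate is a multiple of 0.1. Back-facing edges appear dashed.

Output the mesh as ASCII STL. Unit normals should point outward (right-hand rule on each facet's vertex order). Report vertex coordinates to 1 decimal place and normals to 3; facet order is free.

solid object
 facet normal 0.421 -0.525 0.740
  outer loop
   vertex 4.1 0.2 1.6
   vertex 4.4 4.1 4.2
   vertex 0.8 1.5 4.4
  endloop
 endfacet
 facet normal 0.370 0.495 -0.786
  outer loop
   vertex 1.7 1.2 1.1
   vertex 4.4 4.1 4.2
   vertex 4.1 0.2 1.6
  endloop
 endfacet
 facet normal -0.939 0.207 -0.275
  outer loop
   vertex 1.6 3.8 3.4
   vertex 1.7 1.2 1.1
   vertex 0.8 1.5 4.4
  endloop
 endfacet
 facet normal 0.140 0.659 -0.739
  outer loop
   vertex 1.6 3.8 3.4
   vertex 4.4 4.1 4.2
   vertex 1.7 1.2 1.1
  endloop
 endfacet
 facet normal -0.105 -0.943 0.314
  outer loop
   vertex 1.4 0.7 2.2
   vertex 4.1 0.2 1.6
   vertex 0.8 1.5 4.4
  endloop
 endfacet
 facet normal -0.965 0.000 -0.263
  outer loop
   vertex 1.4 0.7 2.2
   vertex 0.8 1.5 4.4
   vertex 1.7 1.2 1.1
  endloop
 endfacet
 facet normal -0.259 -0.851 -0.457
  outer loop
   vertex 1.4 0.7 2.2
   vertex 1.7 1.2 1.1
   vertex 4.1 0.2 1.6
  endloop
 endfacet
 facet normal 0.238 -0.258 0.936
  outer loop
   vertex 1.5 3.6 4.8
   vertex 0.8 1.5 4.4
   vertex 4.4 4.1 4.2
  endloop
 endfacet
 facet normal -0.947 0.320 -0.022
  outer loop
   vertex 1.5 3.6 4.8
   vertex 1.6 3.8 3.4
   vertex 0.8 1.5 4.4
  endloop
 endfacet
 facet normal -0.142 0.981 0.130
  outer loop
   vertex 1.5 3.6 4.8
   vertex 4.4 4.1 4.2
   vertex 1.6 3.8 3.4
  endloop
 endfacet
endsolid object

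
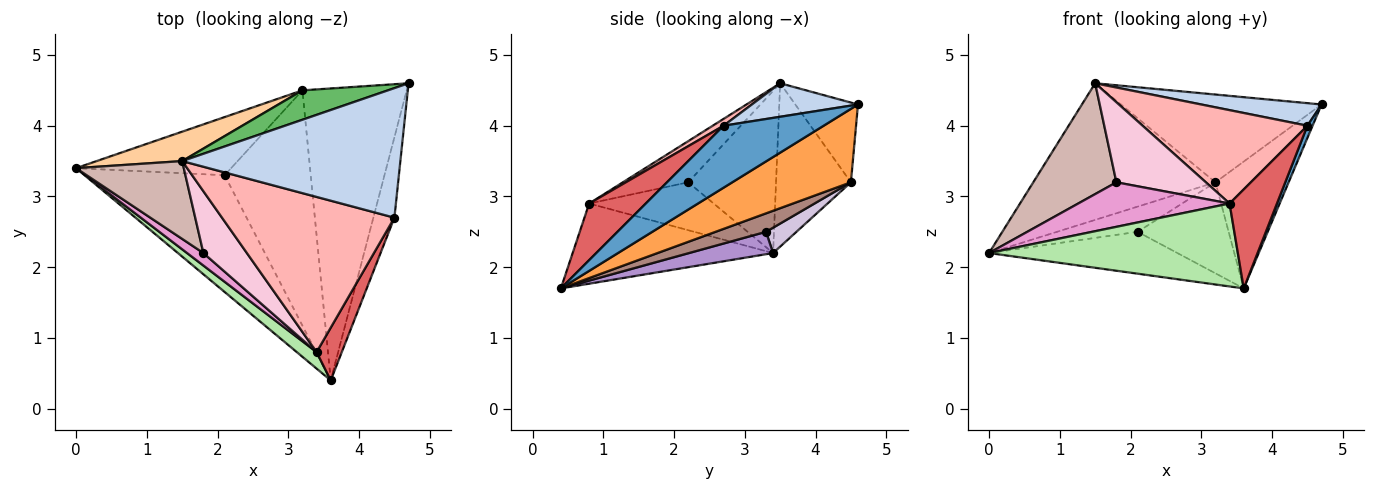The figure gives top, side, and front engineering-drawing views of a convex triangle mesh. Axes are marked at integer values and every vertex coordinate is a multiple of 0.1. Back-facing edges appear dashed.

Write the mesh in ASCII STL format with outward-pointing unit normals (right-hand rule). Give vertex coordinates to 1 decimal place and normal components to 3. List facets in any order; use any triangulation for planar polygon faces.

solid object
 facet normal 0.946 -0.049 -0.321
  outer loop
   vertex 4.5 2.7 4.0
   vertex 3.6 0.4 1.7
   vertex 4.7 4.6 4.3
  endloop
 endfacet
 facet normal 0.150 -0.170 0.974
  outer loop
   vertex 4.5 2.7 4.0
   vertex 4.7 4.6 4.3
   vertex 1.5 3.5 4.6
  endloop
 endfacet
 facet normal 0.543 0.335 -0.770
  outer loop
   vertex 3.2 4.5 3.2
   vertex 4.7 4.6 4.3
   vertex 3.6 0.4 1.7
  endloop
 endfacet
 facet normal -0.373 0.907 0.195
  outer loop
   vertex 3.2 4.5 3.2
   vertex 0.0 3.4 2.2
   vertex 1.5 3.5 4.6
  endloop
 endfacet
 facet normal -0.284 0.909 0.305
  outer loop
   vertex 3.2 4.5 3.2
   vertex 1.5 3.5 4.6
   vertex 4.7 4.6 4.3
  endloop
 endfacet
 facet normal -0.620 -0.770 0.153
  outer loop
   vertex 3.4 0.8 2.9
   vertex 0.0 3.4 2.2
   vertex 3.6 0.4 1.7
  endloop
 endfacet
 facet normal 0.726 -0.607 0.323
  outer loop
   vertex 3.4 0.8 2.9
   vertex 3.6 0.4 1.7
   vertex 4.5 2.7 4.0
  endloop
 endfacet
 facet normal 0.034 -0.515 0.856
  outer loop
   vertex 3.4 0.8 2.9
   vertex 4.5 2.7 4.0
   vertex 1.5 3.5 4.6
  endloop
 endfacet
 facet normal 0.149 0.334 -0.931
  outer loop
   vertex 2.1 3.3 2.5
   vertex 3.6 0.4 1.7
   vertex 0.0 3.4 2.2
  endloop
 endfacet
 facet normal 0.148 0.393 -0.907
  outer loop
   vertex 2.1 3.3 2.5
   vertex 0.0 3.4 2.2
   vertex 3.2 4.5 3.2
  endloop
 endfacet
 facet normal 0.196 0.354 -0.915
  outer loop
   vertex 2.1 3.3 2.5
   vertex 3.2 4.5 3.2
   vertex 3.6 0.4 1.7
  endloop
 endfacet
 facet normal -0.654 -0.619 0.435
  outer loop
   vertex 1.8 2.2 3.2
   vertex 1.5 3.5 4.6
   vertex 0.0 3.4 2.2
  endloop
 endfacet
 facet normal -0.621 -0.755 0.212
  outer loop
   vertex 1.8 2.2 3.2
   vertex 0.0 3.4 2.2
   vertex 3.4 0.8 2.9
  endloop
 endfacet
 facet normal -0.500 -0.685 0.529
  outer loop
   vertex 1.8 2.2 3.2
   vertex 3.4 0.8 2.9
   vertex 1.5 3.5 4.6
  endloop
 endfacet
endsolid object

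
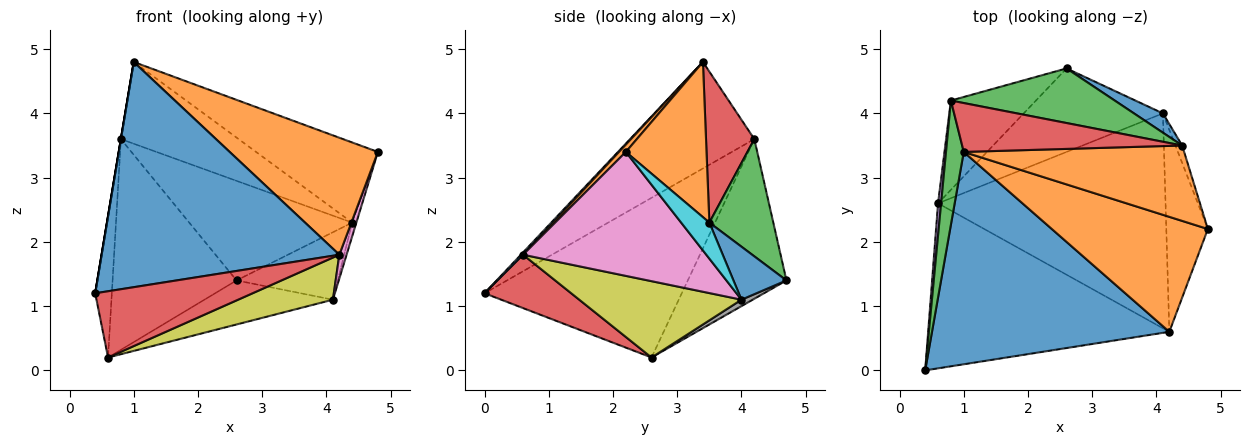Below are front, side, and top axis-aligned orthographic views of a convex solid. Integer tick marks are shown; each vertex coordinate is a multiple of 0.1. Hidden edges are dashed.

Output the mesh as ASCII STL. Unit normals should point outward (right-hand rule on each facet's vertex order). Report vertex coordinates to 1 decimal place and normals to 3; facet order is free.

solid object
 facet normal 0.007 -0.728 0.686
  outer loop
   vertex 4.2 0.6 1.8
   vertex 1.0 3.4 4.8
   vertex 0.4 0.0 1.2
  endloop
 endfacet
 facet normal 0.033 -0.713 0.701
  outer loop
   vertex 4.2 0.6 1.8
   vertex 4.8 2.2 3.4
   vertex 1.0 3.4 4.8
  endloop
 endfacet
 facet normal -0.986 0.000 0.164
  outer loop
   vertex 0.8 4.2 3.6
   vertex 0.4 0.0 1.2
   vertex 1.0 3.4 4.8
  endloop
 endfacet
 facet normal 0.201 -0.365 -0.909
  outer loop
   vertex 0.6 2.6 0.2
   vertex 4.2 0.6 1.8
   vertex 0.4 0.0 1.2
  endloop
 endfacet
 facet normal -0.996 0.084 0.019
  outer loop
   vertex 0.6 2.6 0.2
   vertex 0.4 0.0 1.2
   vertex 0.8 4.2 3.6
  endloop
 endfacet
 facet normal -0.591 0.743 -0.315
  outer loop
   vertex 0.6 2.6 0.2
   vertex 0.8 4.2 3.6
   vertex 2.6 4.7 1.4
  endloop
 endfacet
 facet normal 0.947 -0.038 -0.318
  outer loop
   vertex 4.1 4.0 1.1
   vertex 4.8 2.2 3.4
   vertex 4.2 0.6 1.8
  endloop
 endfacet
 facet normal 0.041 0.466 -0.884
  outer loop
   vertex 4.1 4.0 1.1
   vertex 0.6 2.6 0.2
   vertex 2.6 4.7 1.4
  endloop
 endfacet
 facet normal 0.313 -0.183 -0.932
  outer loop
   vertex 4.1 4.0 1.1
   vertex 4.2 0.6 1.8
   vertex 0.6 2.6 0.2
  endloop
 endfacet
 facet normal 0.972 0.144 -0.183
  outer loop
   vertex 4.4 3.5 2.3
   vertex 4.8 2.2 3.4
   vertex 4.1 4.0 1.1
  endloop
 endfacet
 facet normal 0.450 0.859 0.245
  outer loop
   vertex 4.4 3.5 2.3
   vertex 4.1 4.0 1.1
   vertex 2.6 4.7 1.4
  endloop
 endfacet
 facet normal 0.435 0.656 0.617
  outer loop
   vertex 4.4 3.5 2.3
   vertex 1.0 3.4 4.8
   vertex 4.8 2.2 3.4
  endloop
 endfacet
 facet normal 0.325 0.829 0.455
  outer loop
   vertex 4.4 3.5 2.3
   vertex 2.6 4.7 1.4
   vertex 0.8 4.2 3.6
  endloop
 endfacet
 facet normal 0.332 0.809 0.484
  outer loop
   vertex 4.4 3.5 2.3
   vertex 0.8 4.2 3.6
   vertex 1.0 3.4 4.8
  endloop
 endfacet
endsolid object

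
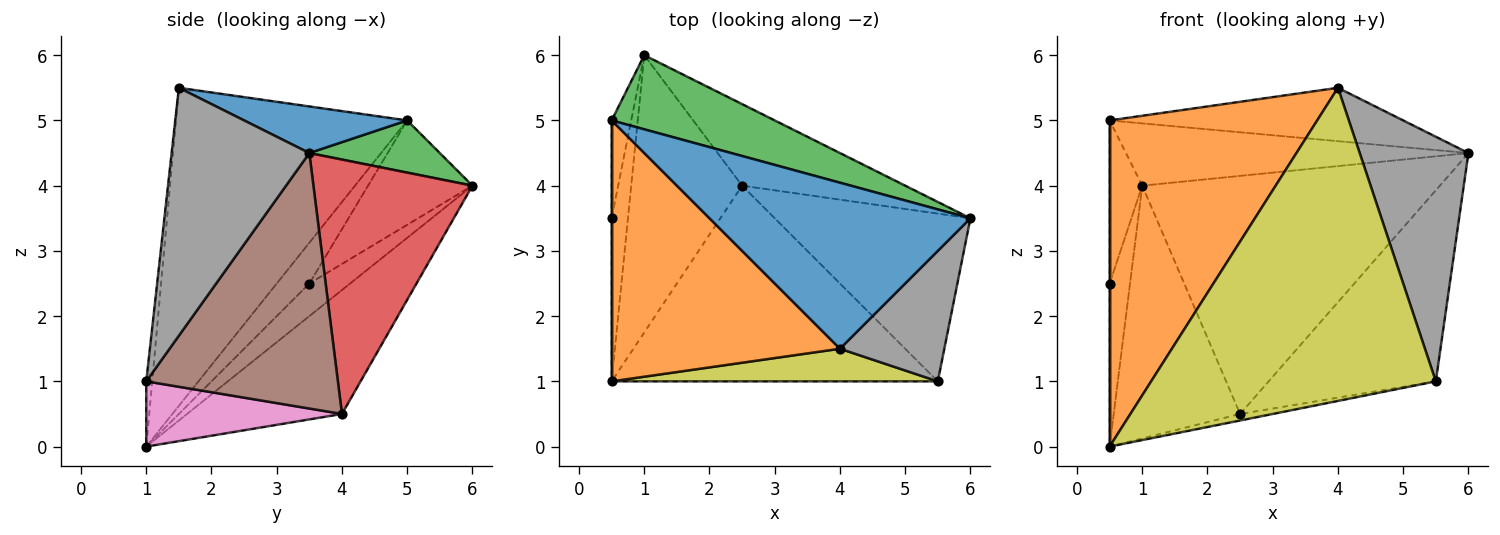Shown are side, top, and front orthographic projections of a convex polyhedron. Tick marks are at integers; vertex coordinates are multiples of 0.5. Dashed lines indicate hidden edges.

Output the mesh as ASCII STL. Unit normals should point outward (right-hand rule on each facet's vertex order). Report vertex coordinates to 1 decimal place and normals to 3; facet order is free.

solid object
 facet normal 0.168 0.302 0.939
  outer loop
   vertex 4.0 1.5 5.5
   vertex 6.0 3.5 4.5
   vertex 0.5 5.0 5.0
  endloop
 endfacet
 facet normal -0.656 -0.589 0.471
  outer loop
   vertex 4.0 1.5 5.5
   vertex 0.5 5.0 5.0
   vertex 0.5 1.0 0.0
  endloop
 endfacet
 facet normal 0.238 0.625 0.744
  outer loop
   vertex 1.0 6.0 4.0
   vertex 0.5 5.0 5.0
   vertex 6.0 3.5 4.5
  endloop
 endfacet
 facet normal 0.451 0.844 -0.289
  outer loop
   vertex 1.0 6.0 4.0
   vertex 6.0 3.5 4.5
   vertex 2.5 4.0 0.5
  endloop
 endfacet
 facet normal -0.637 0.519 -0.570
  outer loop
   vertex 1.0 6.0 4.0
   vertex 2.5 4.0 0.5
   vertex 0.5 1.0 0.0
  endloop
 endfacet
 facet normal 0.653 0.569 -0.500
  outer loop
   vertex 5.5 1.0 1.0
   vertex 2.5 4.0 0.5
   vertex 6.0 3.5 4.5
  endloop
 endfacet
 facet normal 0.196 0.033 -0.980
  outer loop
   vertex 5.5 1.0 1.0
   vertex 0.5 1.0 0.0
   vertex 2.5 4.0 0.5
  endloop
 endfacet
 facet normal 0.745 -0.588 0.314
  outer loop
   vertex 5.5 1.0 1.0
   vertex 6.0 3.5 4.5
   vertex 4.0 1.5 5.5
  endloop
 endfacet
 facet normal -0.021 -0.994 0.104
  outer loop
   vertex 5.5 1.0 1.0
   vertex 4.0 1.5 5.5
   vertex 0.5 1.0 0.0
  endloop
 endfacet
 facet normal -1.000 0.000 0.000
  outer loop
   vertex 0.5 3.5 2.5
   vertex 0.5 1.0 0.0
   vertex 0.5 5.0 5.0
  endloop
 endfacet
 facet normal -0.940 0.294 -0.176
  outer loop
   vertex 0.5 3.5 2.5
   vertex 0.5 5.0 5.0
   vertex 1.0 6.0 4.0
  endloop
 endfacet
 facet normal -0.816 0.408 -0.408
  outer loop
   vertex 0.5 3.5 2.5
   vertex 1.0 6.0 4.0
   vertex 0.5 1.0 0.0
  endloop
 endfacet
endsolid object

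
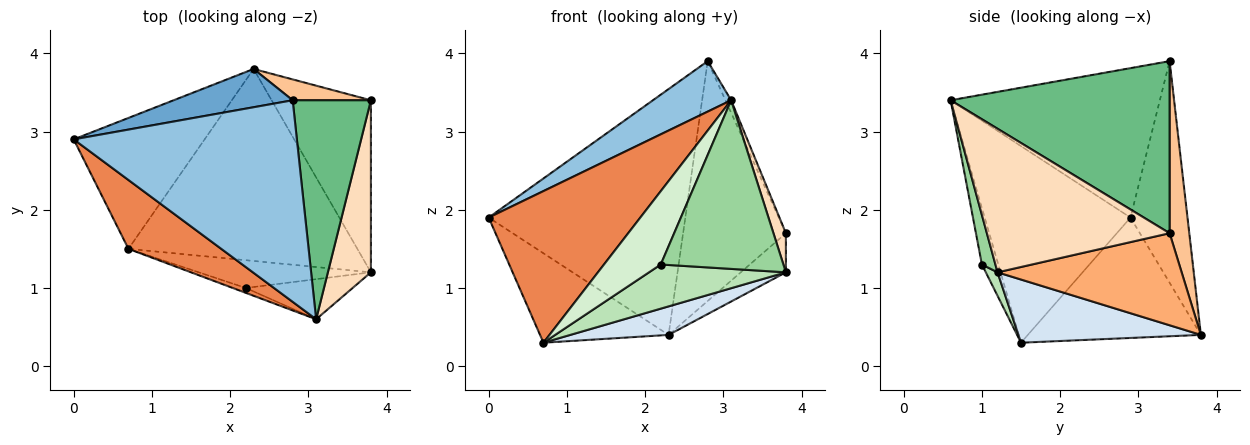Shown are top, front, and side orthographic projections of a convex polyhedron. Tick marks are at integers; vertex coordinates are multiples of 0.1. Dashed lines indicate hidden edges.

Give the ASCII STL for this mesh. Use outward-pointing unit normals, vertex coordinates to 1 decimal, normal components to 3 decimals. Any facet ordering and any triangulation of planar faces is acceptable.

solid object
 facet normal -0.275 0.950 0.148
  outer loop
   vertex 2.8 3.4 3.9
   vertex 2.3 3.8 0.4
   vertex 0.0 2.9 1.9
  endloop
 endfacet
 facet normal -0.545 -0.204 0.814
  outer loop
   vertex 3.1 0.6 3.4
   vertex 2.8 3.4 3.9
   vertex 0.0 2.9 1.9
  endloop
 endfacet
 facet normal -0.605 0.449 -0.658
  outer loop
   vertex 0.7 1.5 0.3
   vertex 0.0 2.9 1.9
   vertex 2.3 3.8 0.4
  endloop
 endfacet
 facet normal 0.263 -0.142 -0.954
  outer loop
   vertex 0.7 1.5 0.3
   vertex 2.3 3.8 0.4
   vertex 3.8 1.2 1.2
  endloop
 endfacet
 facet normal -0.659 -0.685 0.311
  outer loop
   vertex 0.7 1.5 0.3
   vertex 3.1 0.6 3.4
   vertex 0.0 2.9 1.9
  endloop
 endfacet
 facet normal 0.671 0.164 -0.723
  outer loop
   vertex 3.8 3.4 1.7
   vertex 3.8 1.2 1.2
   vertex 2.3 3.8 0.4
  endloop
 endfacet
 facet normal 0.187 0.979 0.085
  outer loop
   vertex 3.8 3.4 1.7
   vertex 2.3 3.8 0.4
   vertex 2.8 3.4 3.9
  endloop
 endfacet
 facet normal 0.956 -0.065 0.286
  outer loop
   vertex 3.8 3.4 1.7
   vertex 3.1 0.6 3.4
   vertex 3.8 1.2 1.2
  endloop
 endfacet
 facet normal 0.910 0.024 0.414
  outer loop
   vertex 3.8 3.4 1.7
   vertex 2.8 3.4 3.9
   vertex 3.1 0.6 3.4
  endloop
 endfacet
 facet normal 0.107 -0.967 -0.230
  outer loop
   vertex 2.2 1.0 1.3
   vertex 3.8 1.2 1.2
   vertex 3.1 0.6 3.4
  endloop
 endfacet
 facet normal 0.072 -0.844 -0.531
  outer loop
   vertex 2.2 1.0 1.3
   vertex 0.7 1.5 0.3
   vertex 3.8 1.2 1.2
  endloop
 endfacet
 facet normal -0.277 -0.959 -0.064
  outer loop
   vertex 2.2 1.0 1.3
   vertex 3.1 0.6 3.4
   vertex 0.7 1.5 0.3
  endloop
 endfacet
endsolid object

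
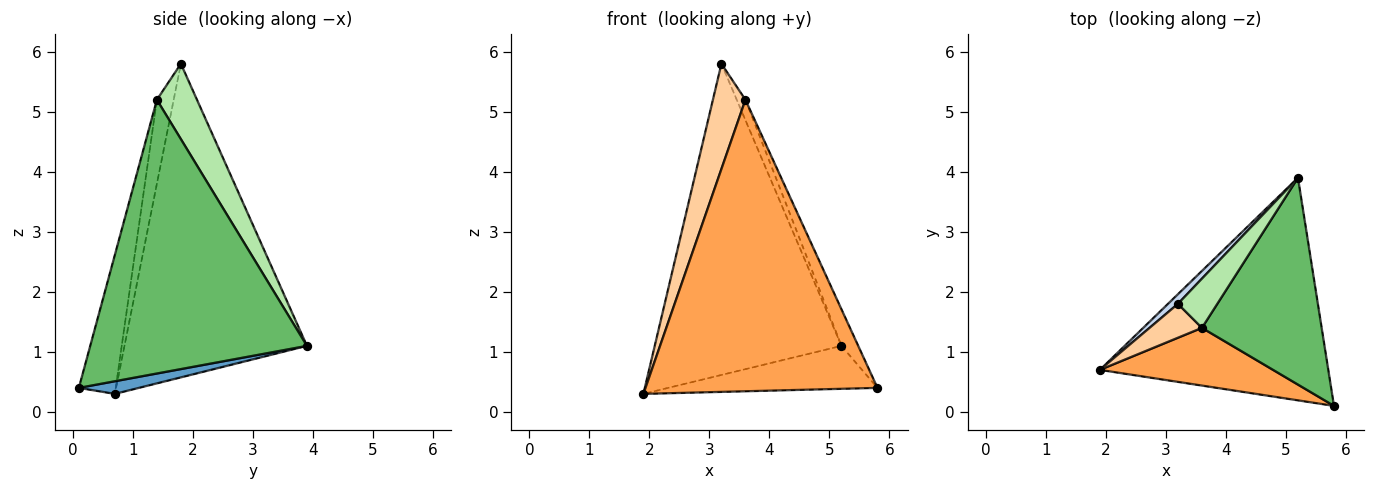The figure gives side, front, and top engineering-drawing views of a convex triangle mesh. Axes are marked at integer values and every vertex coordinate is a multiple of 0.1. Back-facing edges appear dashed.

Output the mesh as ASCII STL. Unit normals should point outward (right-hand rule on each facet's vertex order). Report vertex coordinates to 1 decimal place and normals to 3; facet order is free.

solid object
 facet normal 0.054 0.189 -0.980
  outer loop
   vertex 5.2 3.9 1.1
   vertex 5.8 0.1 0.4
   vertex 1.9 0.7 0.3
  endloop
 endfacet
 facet normal -0.699 0.715 0.022
  outer loop
   vertex 3.2 1.8 5.8
   vertex 5.2 3.9 1.1
   vertex 1.9 0.7 0.3
  endloop
 endfacet
 facet normal -0.154 -0.969 0.192
  outer loop
   vertex 3.6 1.4 5.2
   vertex 1.9 0.7 0.3
   vertex 5.8 0.1 0.4
  endloop
 endfacet
 facet normal -0.441 -0.854 0.275
  outer loop
   vertex 3.6 1.4 5.2
   vertex 3.2 1.8 5.8
   vertex 1.9 0.7 0.3
  endloop
 endfacet
 facet normal 0.914 0.071 0.400
  outer loop
   vertex 3.6 1.4 5.2
   vertex 5.8 0.1 0.4
   vertex 5.2 3.9 1.1
  endloop
 endfacet
 facet normal 0.870 0.189 0.455
  outer loop
   vertex 3.6 1.4 5.2
   vertex 5.2 3.9 1.1
   vertex 3.2 1.8 5.8
  endloop
 endfacet
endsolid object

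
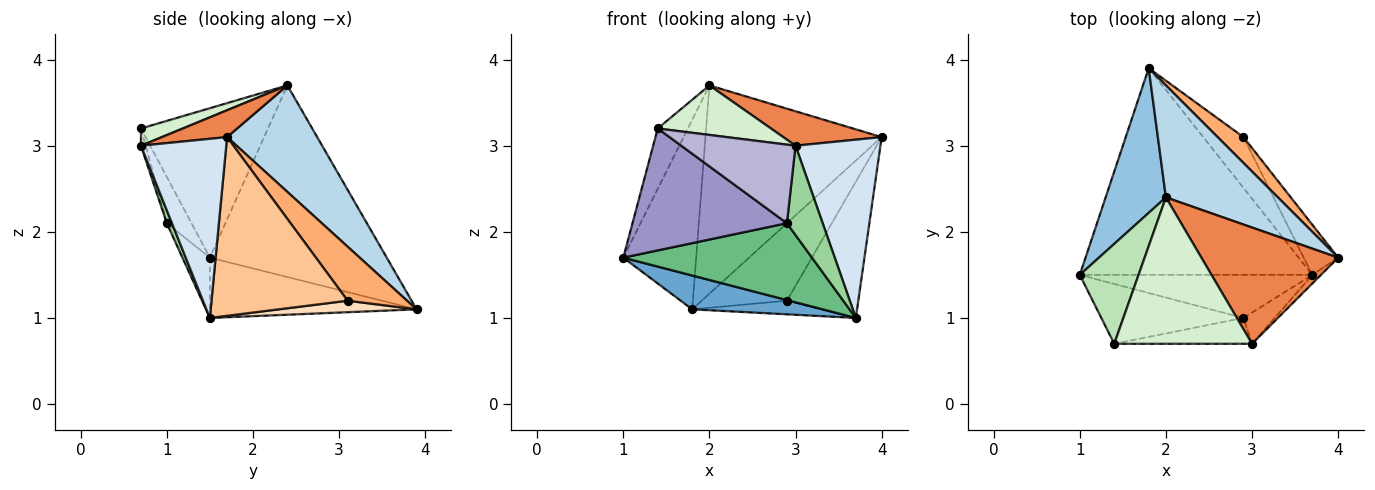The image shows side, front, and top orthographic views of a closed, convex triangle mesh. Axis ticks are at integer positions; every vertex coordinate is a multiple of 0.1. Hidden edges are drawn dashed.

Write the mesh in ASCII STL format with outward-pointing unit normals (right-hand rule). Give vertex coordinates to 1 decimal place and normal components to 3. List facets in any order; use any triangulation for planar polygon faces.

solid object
 facet normal -0.248 -0.156 -0.956
  outer loop
   vertex 3.7 1.5 1.0
   vertex 1.0 1.5 1.7
   vertex 1.8 3.9 1.1
  endloop
 endfacet
 facet normal -0.888 0.366 0.279
  outer loop
   vertex 2.0 2.4 3.7
   vertex 1.8 3.9 1.1
   vertex 1.0 1.5 1.7
  endloop
 endfacet
 facet normal 0.411 0.803 0.432
  outer loop
   vertex 2.0 2.4 3.7
   vertex 4.0 1.7 3.1
   vertex 1.8 3.9 1.1
  endloop
 endfacet
 facet normal 0.708 -0.705 -0.034
  outer loop
   vertex 3.0 0.7 3.0
   vertex 3.7 1.5 1.0
   vertex 4.0 1.7 3.1
  endloop
 endfacet
 facet normal 0.185 -0.279 0.942
  outer loop
   vertex 3.0 0.7 3.0
   vertex 4.0 1.7 3.1
   vertex 2.0 2.4 3.7
  endloop
 endfacet
 facet normal 0.552 0.791 0.264
  outer loop
   vertex 2.9 3.1 1.2
   vertex 1.8 3.9 1.1
   vertex 4.0 1.7 3.1
  endloop
 endfacet
 facet normal 0.873 0.458 -0.168
  outer loop
   vertex 2.9 3.1 1.2
   vertex 4.0 1.7 3.1
   vertex 3.7 1.5 1.0
  endloop
 endfacet
 facet normal 0.266 0.249 -0.931
  outer loop
   vertex 2.9 3.1 1.2
   vertex 3.7 1.5 1.0
   vertex 1.8 3.9 1.1
  endloop
 endfacet
 facet normal -0.126 -0.866 -0.485
  outer loop
   vertex 2.9 1.0 2.1
   vertex 1.0 1.5 1.7
   vertex 3.7 1.5 1.0
  endloop
 endfacet
 facet normal 0.135 -0.935 -0.327
  outer loop
   vertex 2.9 1.0 2.1
   vertex 3.7 1.5 1.0
   vertex 3.0 0.7 3.0
  endloop
 endfacet
 facet normal -0.909 0.216 0.357
  outer loop
   vertex 1.4 0.7 3.2
   vertex 2.0 2.4 3.7
   vertex 1.0 1.5 1.7
  endloop
 endfacet
 facet normal 0.118 -0.318 0.941
  outer loop
   vertex 1.4 0.7 3.2
   vertex 3.0 0.7 3.0
   vertex 2.0 2.4 3.7
  endloop
 endfacet
 facet normal -0.142 -0.889 -0.436
  outer loop
   vertex 1.4 0.7 3.2
   vertex 1.0 1.5 1.7
   vertex 2.9 1.0 2.1
  endloop
 endfacet
 facet normal -0.039 -0.949 -0.312
  outer loop
   vertex 1.4 0.7 3.2
   vertex 2.9 1.0 2.1
   vertex 3.0 0.7 3.0
  endloop
 endfacet
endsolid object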